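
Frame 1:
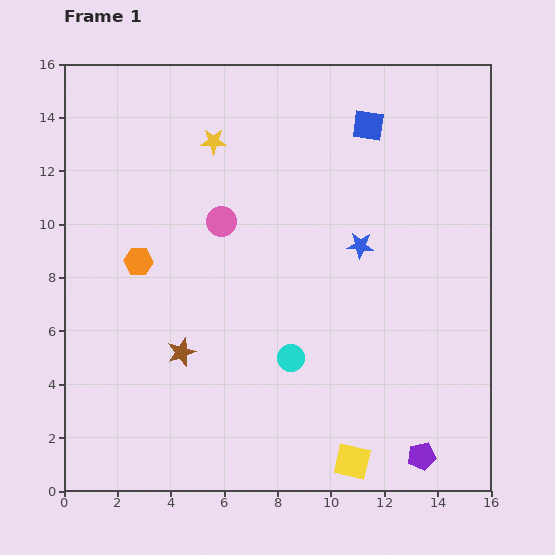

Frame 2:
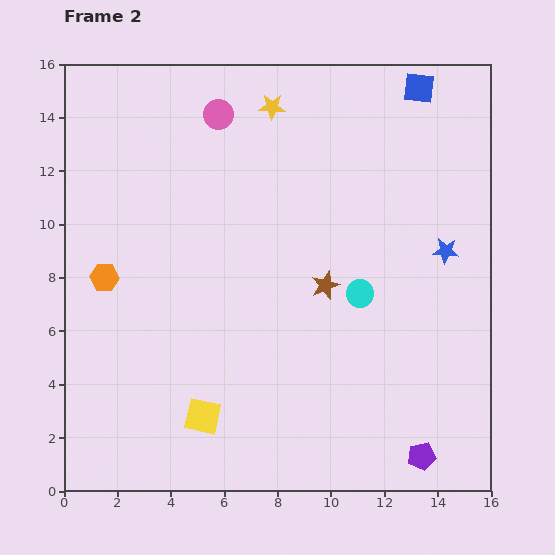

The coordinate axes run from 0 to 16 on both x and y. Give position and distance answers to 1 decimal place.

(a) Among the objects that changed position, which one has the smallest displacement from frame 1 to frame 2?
the orange hexagon

(moved 1.4)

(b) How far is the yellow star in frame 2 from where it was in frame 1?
2.6

The yellow star moved from (5.6, 13.1) to (7.8, 14.4), a distance of √(2.2² + 1.3²) ≈ 2.6.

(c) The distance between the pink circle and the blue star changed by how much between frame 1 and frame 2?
+4.6

Distance in frame 1: 5.3. Distance in frame 2: 9.9.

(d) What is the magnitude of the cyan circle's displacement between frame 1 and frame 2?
3.5

The cyan circle moved from (8.5, 5.0) to (11.1, 7.4), a distance of √(2.6² + 2.4²) ≈ 3.5.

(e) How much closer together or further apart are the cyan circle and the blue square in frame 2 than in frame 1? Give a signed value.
-1.2

Distance in frame 1: 9.2. Distance in frame 2: 8.0.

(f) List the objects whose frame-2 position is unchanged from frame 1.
the purple pentagon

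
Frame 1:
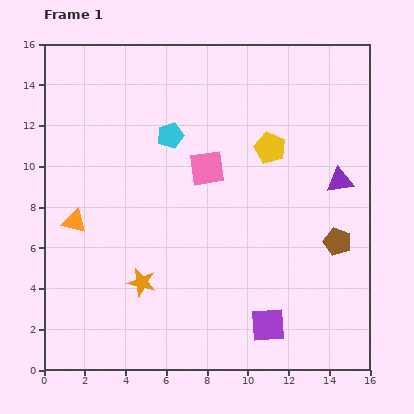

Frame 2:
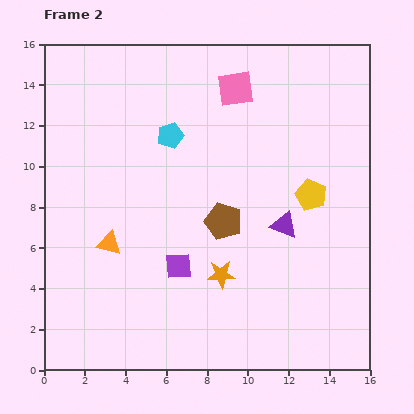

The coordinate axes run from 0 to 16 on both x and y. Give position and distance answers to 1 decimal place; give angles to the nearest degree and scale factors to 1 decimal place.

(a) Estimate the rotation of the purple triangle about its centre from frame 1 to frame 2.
29° clockwise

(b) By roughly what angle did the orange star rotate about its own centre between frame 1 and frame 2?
16° counter-clockwise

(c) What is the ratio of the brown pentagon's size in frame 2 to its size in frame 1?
1.3×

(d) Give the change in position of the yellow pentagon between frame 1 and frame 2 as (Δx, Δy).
(2.0, -2.3)

The yellow pentagon was at (11.1, 10.9) in frame 1 and (13.1, 8.6) in frame 2.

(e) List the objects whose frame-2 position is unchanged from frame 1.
the cyan pentagon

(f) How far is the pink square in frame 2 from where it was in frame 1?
4.1

The pink square moved from (8.0, 9.9) to (9.4, 13.8), a distance of √(1.4² + 3.9²) ≈ 4.1.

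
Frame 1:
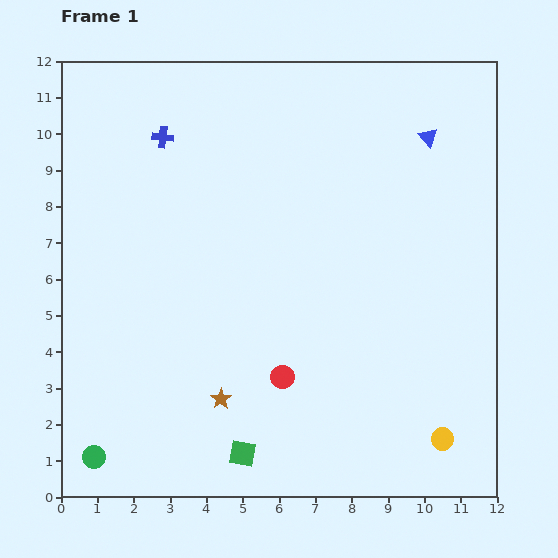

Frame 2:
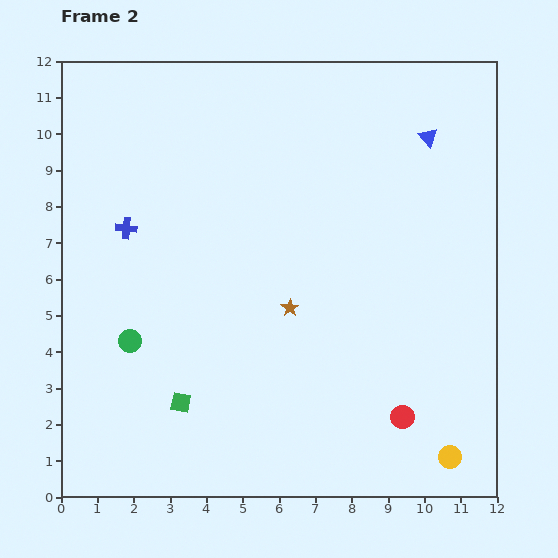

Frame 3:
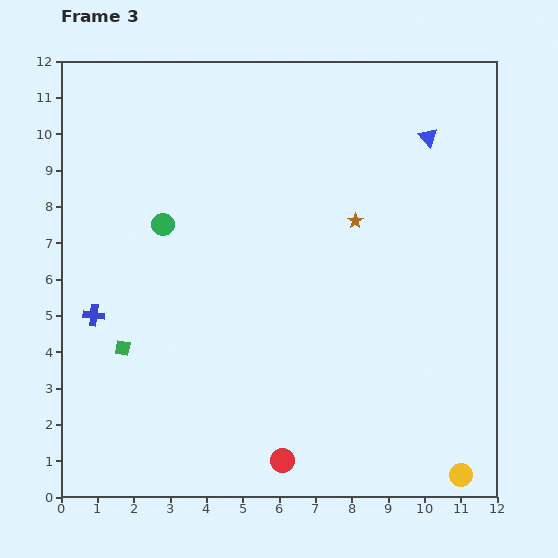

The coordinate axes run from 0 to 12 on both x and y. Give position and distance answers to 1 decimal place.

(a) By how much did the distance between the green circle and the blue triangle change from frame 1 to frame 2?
-2.8

Distance in frame 1: 12.7. Distance in frame 2: 9.9.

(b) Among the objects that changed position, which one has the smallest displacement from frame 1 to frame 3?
the yellow circle

(moved 1.1)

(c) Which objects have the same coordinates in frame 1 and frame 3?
the blue triangle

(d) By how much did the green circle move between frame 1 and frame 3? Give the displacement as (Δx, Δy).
(1.9, 6.4)

The green circle was at (0.9, 1.1) in frame 1 and (2.8, 7.5) in frame 3.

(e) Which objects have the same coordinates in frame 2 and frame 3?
the blue triangle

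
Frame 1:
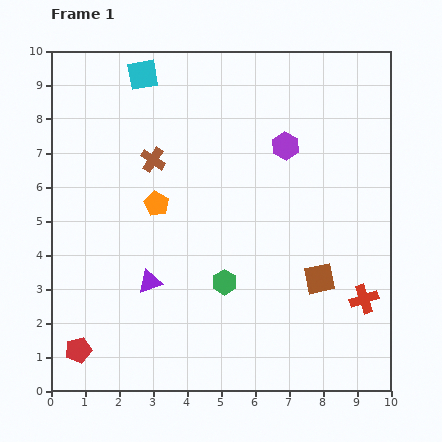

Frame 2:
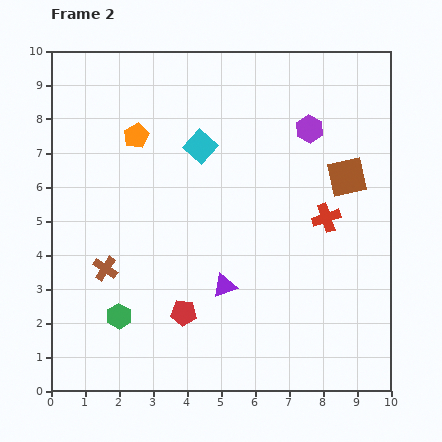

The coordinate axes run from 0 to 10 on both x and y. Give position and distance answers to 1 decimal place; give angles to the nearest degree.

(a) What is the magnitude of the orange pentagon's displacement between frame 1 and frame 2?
2.1

The orange pentagon moved from (3.1, 5.5) to (2.5, 7.5), a distance of √(0.6² + 2.0²) ≈ 2.1.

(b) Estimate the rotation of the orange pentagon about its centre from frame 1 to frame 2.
16° clockwise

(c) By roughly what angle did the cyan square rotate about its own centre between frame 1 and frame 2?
38° counter-clockwise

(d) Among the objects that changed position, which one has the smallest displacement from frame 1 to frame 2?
the purple hexagon

(moved 0.9)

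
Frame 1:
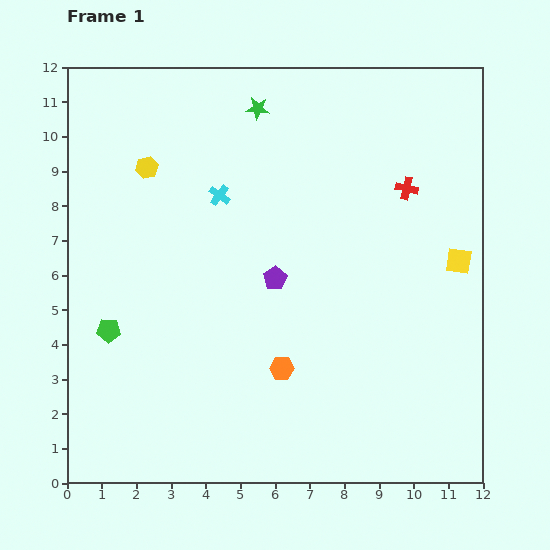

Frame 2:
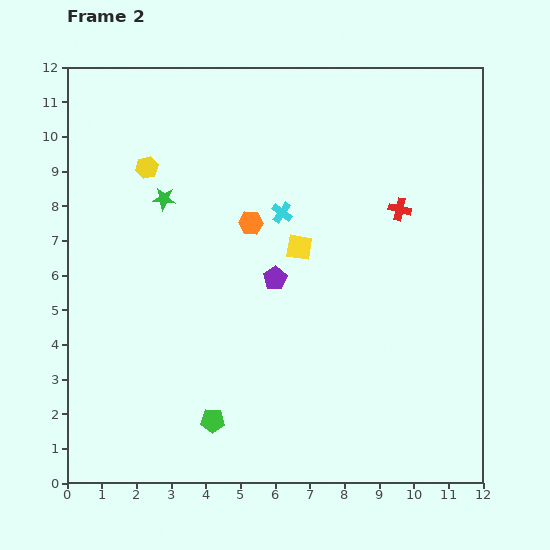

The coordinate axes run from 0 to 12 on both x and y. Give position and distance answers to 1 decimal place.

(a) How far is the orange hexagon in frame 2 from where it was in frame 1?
4.3

The orange hexagon moved from (6.2, 3.3) to (5.3, 7.5), a distance of √(0.9² + 4.2²) ≈ 4.3.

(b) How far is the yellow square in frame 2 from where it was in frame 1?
4.6

The yellow square moved from (11.3, 6.4) to (6.7, 6.8), a distance of √(4.6² + 0.4²) ≈ 4.6.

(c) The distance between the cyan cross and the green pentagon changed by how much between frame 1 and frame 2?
+1.3

Distance in frame 1: 5.0. Distance in frame 2: 6.3.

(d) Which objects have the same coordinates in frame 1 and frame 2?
the purple pentagon, the yellow hexagon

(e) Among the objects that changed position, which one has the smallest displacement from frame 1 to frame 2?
the red cross

(moved 0.6)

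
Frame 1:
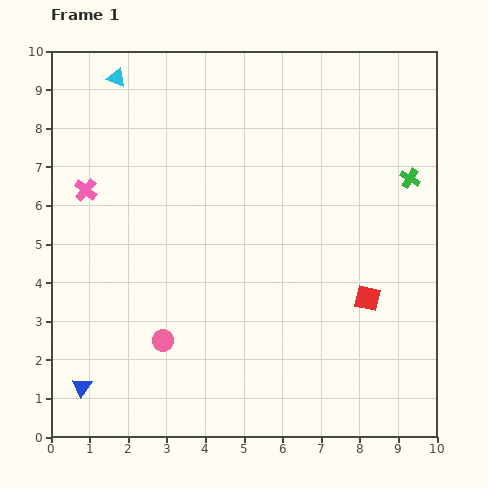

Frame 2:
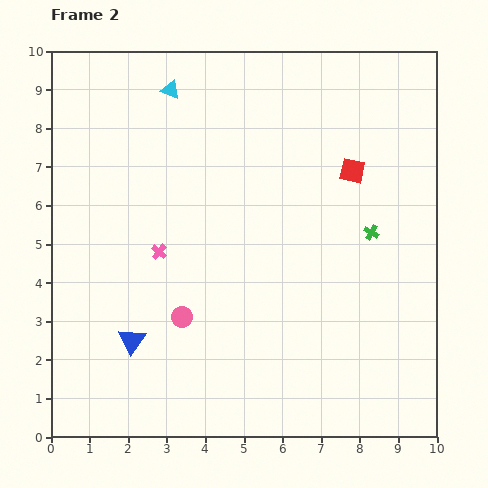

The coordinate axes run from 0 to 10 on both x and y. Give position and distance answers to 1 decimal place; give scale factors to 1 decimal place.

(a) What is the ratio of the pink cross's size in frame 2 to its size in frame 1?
0.7×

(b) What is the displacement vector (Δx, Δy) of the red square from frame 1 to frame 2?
(-0.4, 3.3)

The red square was at (8.2, 3.6) in frame 1 and (7.8, 6.9) in frame 2.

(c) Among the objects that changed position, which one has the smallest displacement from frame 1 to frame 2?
the pink circle

(moved 0.8)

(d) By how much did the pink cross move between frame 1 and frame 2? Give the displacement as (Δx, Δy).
(1.9, -1.6)

The pink cross was at (0.9, 6.4) in frame 1 and (2.8, 4.8) in frame 2.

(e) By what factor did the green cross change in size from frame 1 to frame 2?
0.7×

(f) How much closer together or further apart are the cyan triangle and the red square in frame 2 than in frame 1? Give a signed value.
-3.5

Distance in frame 1: 8.6. Distance in frame 2: 5.1.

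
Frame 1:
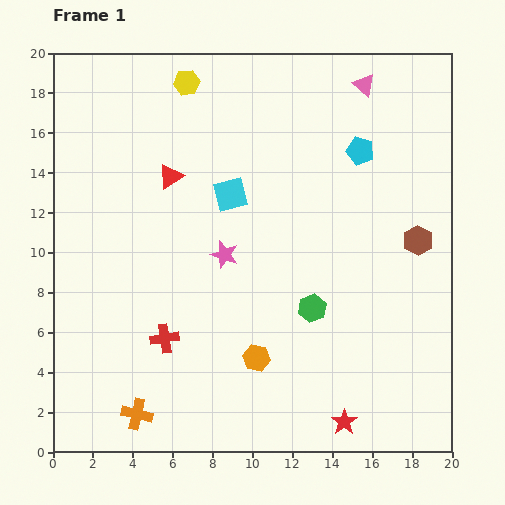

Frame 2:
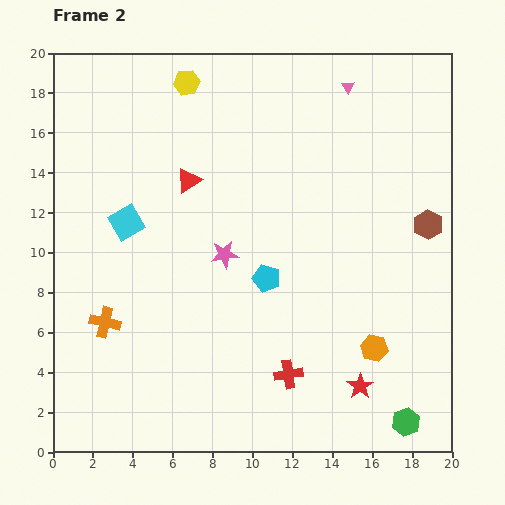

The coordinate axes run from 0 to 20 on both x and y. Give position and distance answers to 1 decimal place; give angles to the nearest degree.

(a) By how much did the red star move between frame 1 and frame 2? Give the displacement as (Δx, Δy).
(0.8, 1.8)

The red star was at (14.6, 1.5) in frame 1 and (15.4, 3.3) in frame 2.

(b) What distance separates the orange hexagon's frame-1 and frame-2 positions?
5.9

The orange hexagon moved from (10.2, 4.7) to (16.1, 5.2), a distance of √(5.9² + 0.5²) ≈ 5.9.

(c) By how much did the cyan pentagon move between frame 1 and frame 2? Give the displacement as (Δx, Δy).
(-4.7, -6.4)

The cyan pentagon was at (15.4, 15.1) in frame 1 and (10.7, 8.7) in frame 2.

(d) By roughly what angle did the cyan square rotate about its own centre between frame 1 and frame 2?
16° counter-clockwise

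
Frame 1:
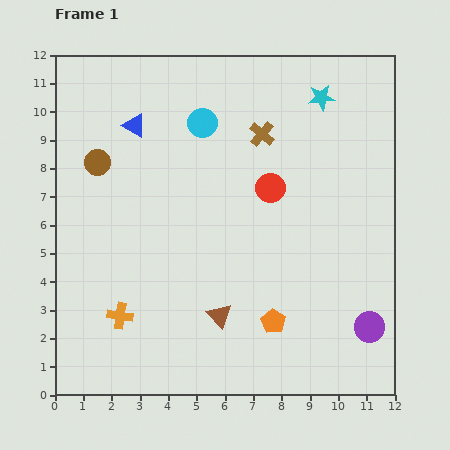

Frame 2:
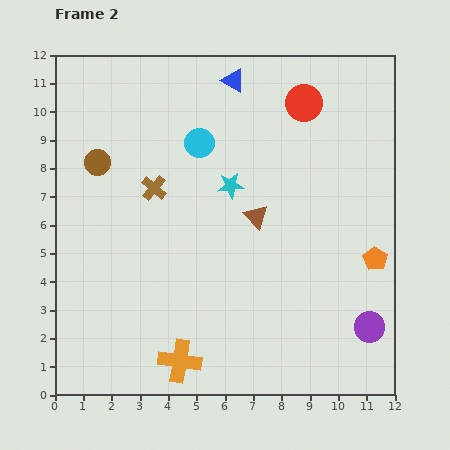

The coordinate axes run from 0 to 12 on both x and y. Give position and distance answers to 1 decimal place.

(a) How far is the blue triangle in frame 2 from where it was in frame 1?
3.8

The blue triangle moved from (2.8, 9.5) to (6.3, 11.1), a distance of √(3.5² + 1.6²) ≈ 3.8.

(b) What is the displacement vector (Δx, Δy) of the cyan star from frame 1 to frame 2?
(-3.2, -3.1)

The cyan star was at (9.4, 10.5) in frame 1 and (6.2, 7.4) in frame 2.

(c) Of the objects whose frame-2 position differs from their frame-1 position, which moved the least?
the cyan circle

(moved 0.7)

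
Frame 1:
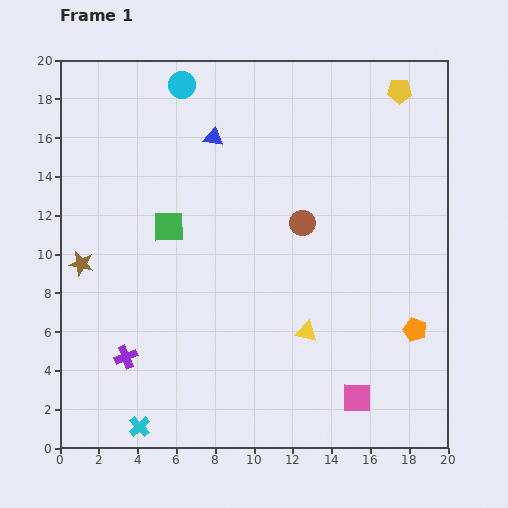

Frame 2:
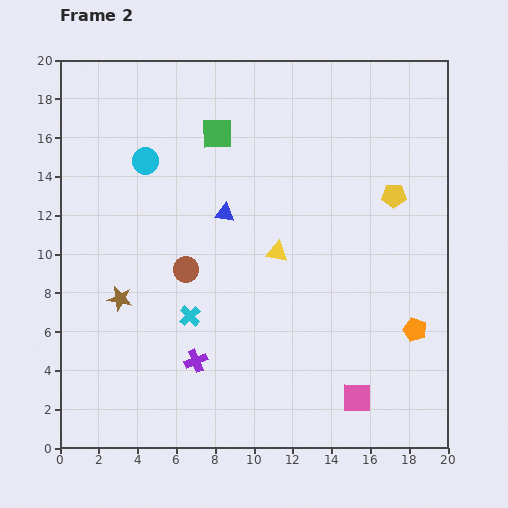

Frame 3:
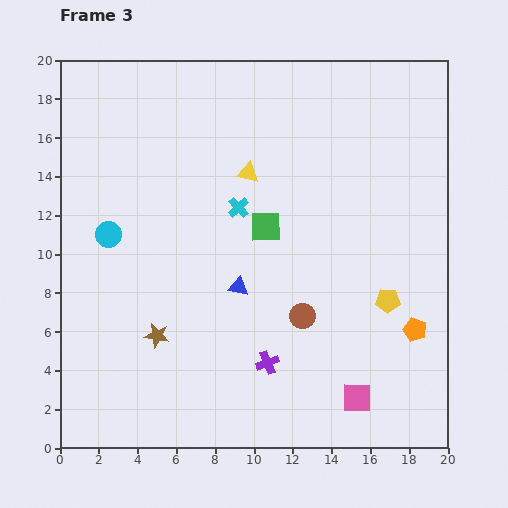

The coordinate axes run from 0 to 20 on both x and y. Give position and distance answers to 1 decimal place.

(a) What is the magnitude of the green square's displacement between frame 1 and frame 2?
5.4

The green square moved from (5.6, 11.4) to (8.1, 16.2), a distance of √(2.5² + 4.8²) ≈ 5.4.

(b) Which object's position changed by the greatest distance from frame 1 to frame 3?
the cyan cross

(moved 12.4; next 10.8)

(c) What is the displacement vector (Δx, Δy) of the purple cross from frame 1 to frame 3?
(7.3, -0.3)

The purple cross was at (3.4, 4.7) in frame 1 and (10.7, 4.4) in frame 3.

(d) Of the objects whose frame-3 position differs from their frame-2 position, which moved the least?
the brown star

(moved 2.7)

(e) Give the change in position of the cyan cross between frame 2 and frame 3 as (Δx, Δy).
(2.5, 5.6)

The cyan cross was at (6.7, 6.8) in frame 2 and (9.2, 12.4) in frame 3.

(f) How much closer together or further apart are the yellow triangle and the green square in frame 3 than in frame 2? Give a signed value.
-3.9

Distance in frame 2: 6.8. Distance in frame 3: 2.9.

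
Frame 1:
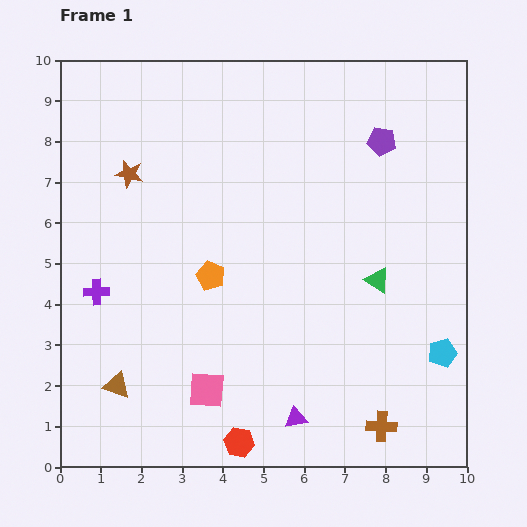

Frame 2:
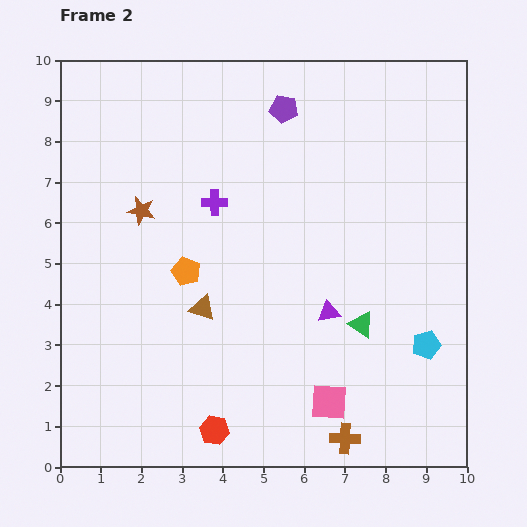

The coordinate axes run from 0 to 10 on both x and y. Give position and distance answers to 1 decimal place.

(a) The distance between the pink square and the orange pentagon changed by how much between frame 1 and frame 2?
+1.9

Distance in frame 1: 2.8. Distance in frame 2: 4.7.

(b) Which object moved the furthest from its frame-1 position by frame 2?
the purple cross

(moved 3.6; next 3.0)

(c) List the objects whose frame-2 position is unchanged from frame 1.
none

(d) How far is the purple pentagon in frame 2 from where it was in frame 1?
2.5

The purple pentagon moved from (7.9, 8.0) to (5.5, 8.8), a distance of √(2.4² + 0.8²) ≈ 2.5.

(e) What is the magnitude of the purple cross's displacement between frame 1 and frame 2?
3.6

The purple cross moved from (0.9, 4.3) to (3.8, 6.5), a distance of √(2.9² + 2.2²) ≈ 3.6.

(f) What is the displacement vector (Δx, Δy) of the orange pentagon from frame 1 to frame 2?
(-0.6, 0.1)

The orange pentagon was at (3.7, 4.7) in frame 1 and (3.1, 4.8) in frame 2.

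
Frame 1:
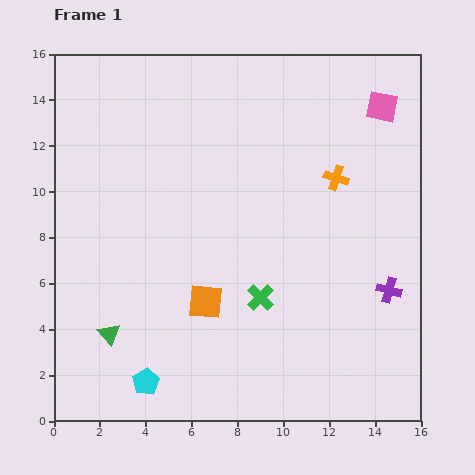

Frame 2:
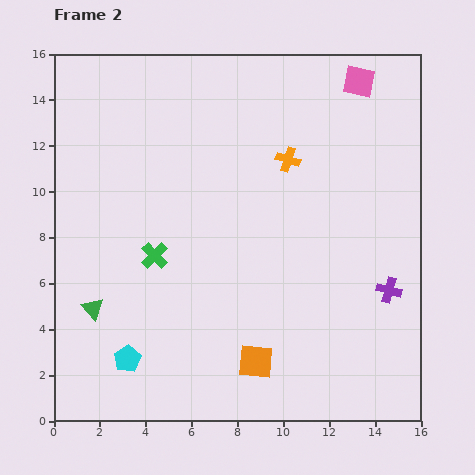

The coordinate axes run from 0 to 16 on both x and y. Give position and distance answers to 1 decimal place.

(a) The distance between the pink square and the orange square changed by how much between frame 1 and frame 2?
+1.5

Distance in frame 1: 11.5. Distance in frame 2: 13.0.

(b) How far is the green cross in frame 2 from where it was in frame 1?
4.9

The green cross moved from (9.0, 5.4) to (4.4, 7.2), a distance of √(4.6² + 1.8²) ≈ 4.9.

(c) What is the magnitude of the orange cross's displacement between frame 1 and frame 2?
2.2

The orange cross moved from (12.3, 10.6) to (10.2, 11.4), a distance of √(2.1² + 0.8²) ≈ 2.2.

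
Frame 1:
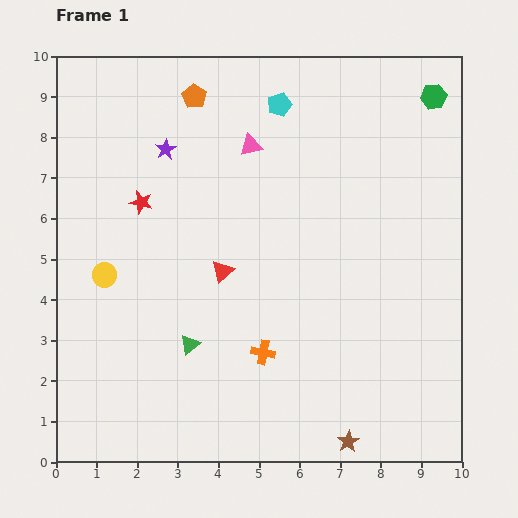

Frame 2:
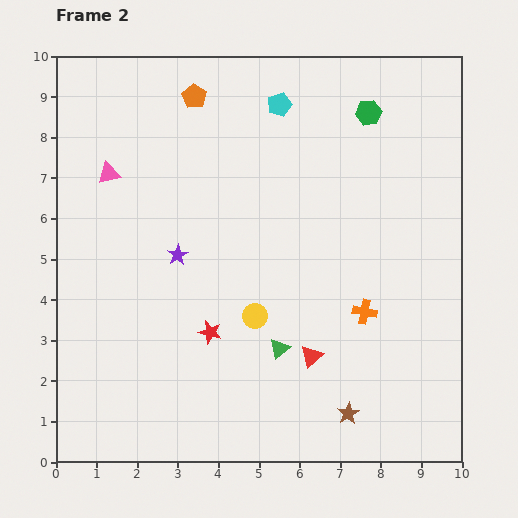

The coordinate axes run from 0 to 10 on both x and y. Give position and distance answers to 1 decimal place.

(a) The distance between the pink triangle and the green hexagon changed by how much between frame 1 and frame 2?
+1.9

Distance in frame 1: 4.7. Distance in frame 2: 6.6.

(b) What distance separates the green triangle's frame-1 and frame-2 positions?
2.2

The green triangle moved from (3.3, 2.9) to (5.5, 2.8), a distance of √(2.2² + 0.1²) ≈ 2.2.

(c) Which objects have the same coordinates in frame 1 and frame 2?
the cyan pentagon, the orange pentagon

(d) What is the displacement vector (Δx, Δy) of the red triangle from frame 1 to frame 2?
(2.2, -2.1)

The red triangle was at (4.1, 4.7) in frame 1 and (6.3, 2.6) in frame 2.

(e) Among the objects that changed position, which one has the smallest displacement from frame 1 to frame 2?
the brown star

(moved 0.7)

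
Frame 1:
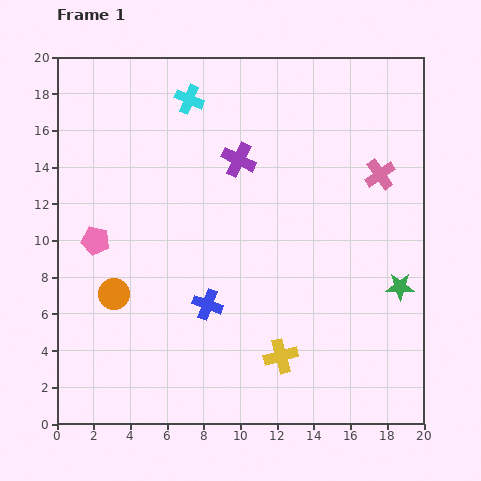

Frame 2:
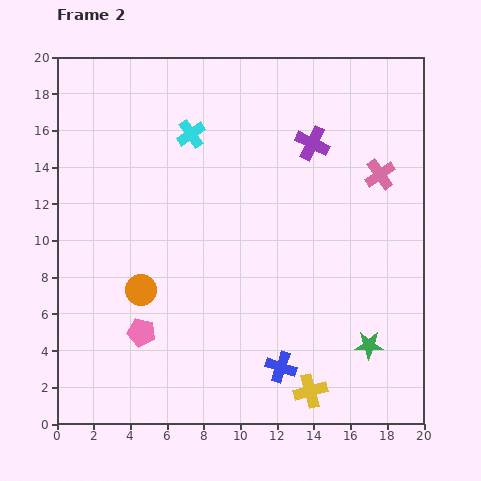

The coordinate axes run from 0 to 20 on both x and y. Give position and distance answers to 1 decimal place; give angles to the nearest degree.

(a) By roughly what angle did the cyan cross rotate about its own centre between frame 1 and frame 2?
33° clockwise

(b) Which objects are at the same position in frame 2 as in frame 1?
the pink cross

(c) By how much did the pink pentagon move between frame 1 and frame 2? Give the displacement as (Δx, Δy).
(2.5, -5.0)

The pink pentagon was at (2.1, 10.0) in frame 1 and (4.6, 5.0) in frame 2.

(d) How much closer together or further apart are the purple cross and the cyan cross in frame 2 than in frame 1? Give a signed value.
+2.3

Distance in frame 1: 4.3. Distance in frame 2: 6.6.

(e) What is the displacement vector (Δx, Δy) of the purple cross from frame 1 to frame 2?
(4.0, 0.9)

The purple cross was at (9.9, 14.4) in frame 1 and (13.9, 15.3) in frame 2.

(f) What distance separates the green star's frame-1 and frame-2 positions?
3.6

The green star moved from (18.7, 7.5) to (17.0, 4.3), a distance of √(1.7² + 3.2²) ≈ 3.6.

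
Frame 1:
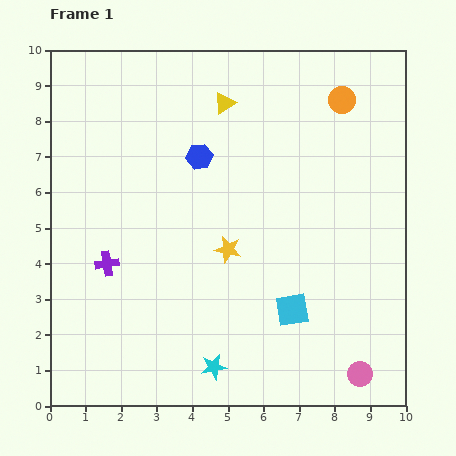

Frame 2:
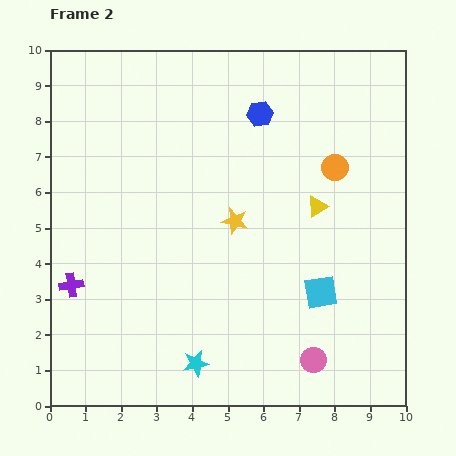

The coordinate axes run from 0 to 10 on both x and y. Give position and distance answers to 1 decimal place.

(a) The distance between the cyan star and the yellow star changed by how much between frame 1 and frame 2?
+0.8

Distance in frame 1: 3.3. Distance in frame 2: 4.1.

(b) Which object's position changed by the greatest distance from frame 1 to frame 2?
the yellow triangle

(moved 3.9; next 2.1)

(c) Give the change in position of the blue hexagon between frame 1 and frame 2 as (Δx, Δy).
(1.7, 1.2)

The blue hexagon was at (4.2, 7.0) in frame 1 and (5.9, 8.2) in frame 2.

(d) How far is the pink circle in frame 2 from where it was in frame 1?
1.4

The pink circle moved from (8.7, 0.9) to (7.4, 1.3), a distance of √(1.3² + 0.4²) ≈ 1.4.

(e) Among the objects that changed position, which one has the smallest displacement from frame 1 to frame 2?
the cyan star

(moved 0.5)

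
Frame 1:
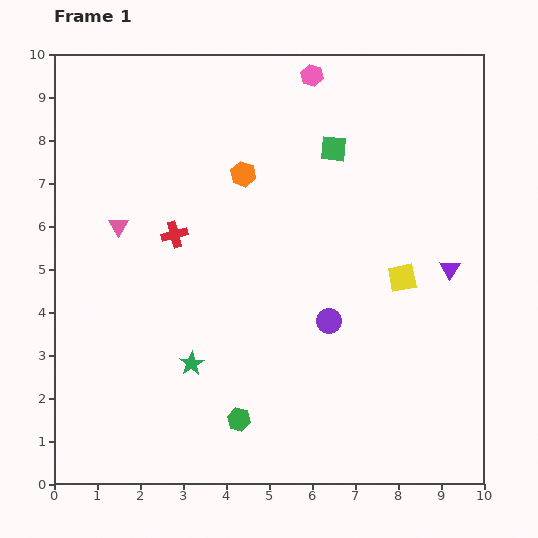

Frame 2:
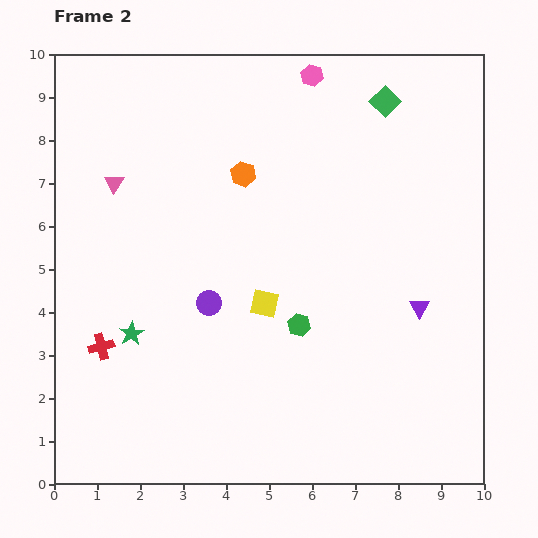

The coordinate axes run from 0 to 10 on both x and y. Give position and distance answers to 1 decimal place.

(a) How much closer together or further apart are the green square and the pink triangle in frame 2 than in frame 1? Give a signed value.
+1.3

Distance in frame 1: 5.3. Distance in frame 2: 6.6.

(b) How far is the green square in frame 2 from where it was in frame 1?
1.6

The green square moved from (6.5, 7.8) to (7.7, 8.9), a distance of √(1.2² + 1.1²) ≈ 1.6.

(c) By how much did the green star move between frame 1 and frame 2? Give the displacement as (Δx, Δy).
(-1.4, 0.7)

The green star was at (3.2, 2.8) in frame 1 and (1.8, 3.5) in frame 2.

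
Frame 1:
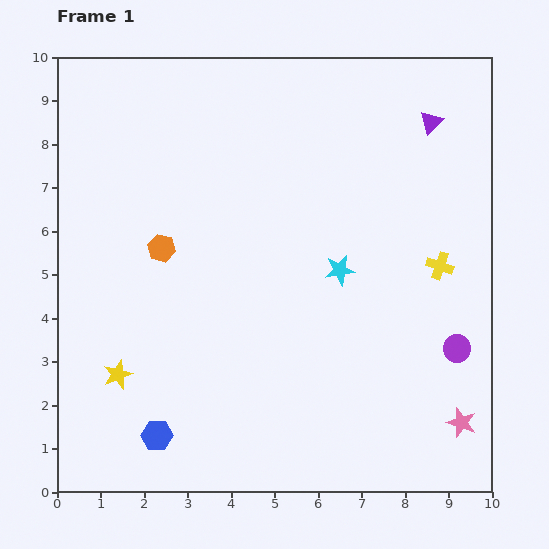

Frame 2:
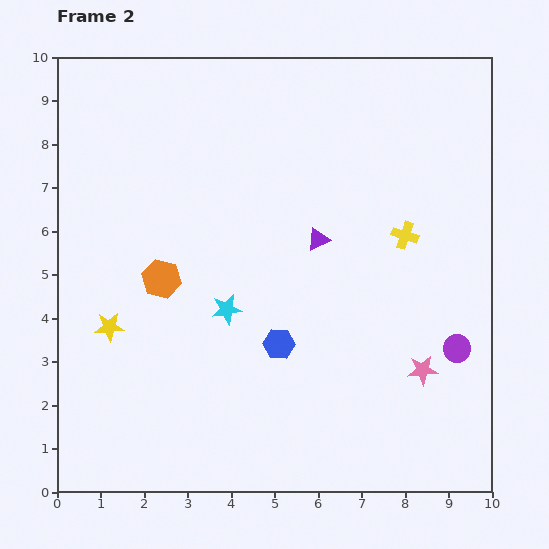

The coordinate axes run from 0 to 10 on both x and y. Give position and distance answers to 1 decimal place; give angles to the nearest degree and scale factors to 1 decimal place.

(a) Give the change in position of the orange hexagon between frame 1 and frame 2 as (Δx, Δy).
(0.0, -0.7)

The orange hexagon was at (2.4, 5.6) in frame 1 and (2.4, 4.9) in frame 2.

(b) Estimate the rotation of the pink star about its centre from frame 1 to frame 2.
25° counter-clockwise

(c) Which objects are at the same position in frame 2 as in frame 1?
the purple circle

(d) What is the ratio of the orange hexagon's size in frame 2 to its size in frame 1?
1.4×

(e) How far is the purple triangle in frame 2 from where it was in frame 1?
3.7

The purple triangle moved from (8.6, 8.5) to (6.0, 5.8), a distance of √(2.6² + 2.7²) ≈ 3.7.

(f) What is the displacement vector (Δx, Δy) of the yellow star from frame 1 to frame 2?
(-0.2, 1.1)

The yellow star was at (1.4, 2.7) in frame 1 and (1.2, 3.8) in frame 2.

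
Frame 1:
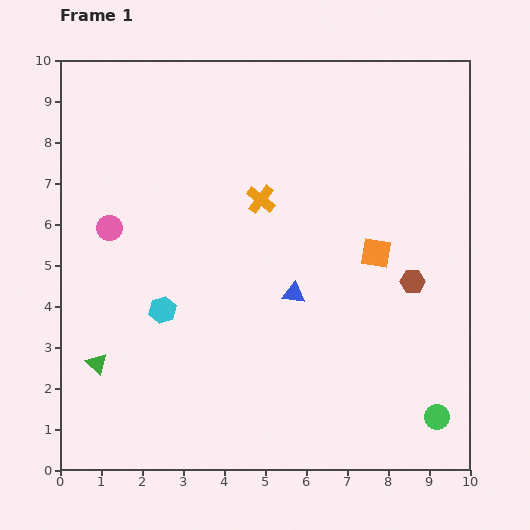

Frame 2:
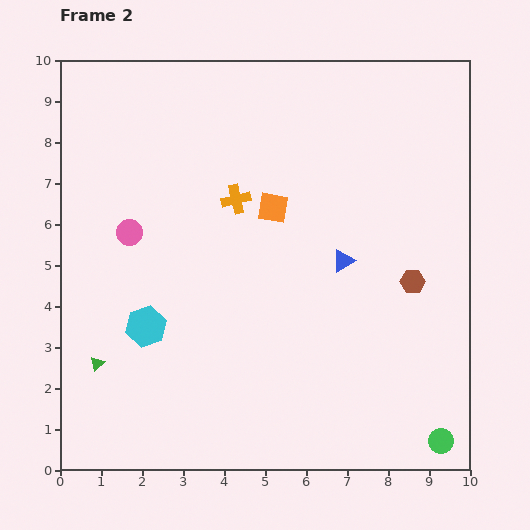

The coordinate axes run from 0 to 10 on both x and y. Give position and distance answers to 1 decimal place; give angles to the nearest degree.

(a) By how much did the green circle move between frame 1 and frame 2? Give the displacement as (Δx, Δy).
(0.1, -0.6)

The green circle was at (9.2, 1.3) in frame 1 and (9.3, 0.7) in frame 2.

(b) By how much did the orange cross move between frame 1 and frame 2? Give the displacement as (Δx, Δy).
(-0.6, 0.0)

The orange cross was at (4.9, 6.6) in frame 1 and (4.3, 6.6) in frame 2.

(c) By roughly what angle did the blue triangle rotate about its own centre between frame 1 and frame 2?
37° counter-clockwise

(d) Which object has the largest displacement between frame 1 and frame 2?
the orange square

(moved 2.7; next 1.4)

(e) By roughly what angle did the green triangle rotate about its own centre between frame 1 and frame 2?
36° clockwise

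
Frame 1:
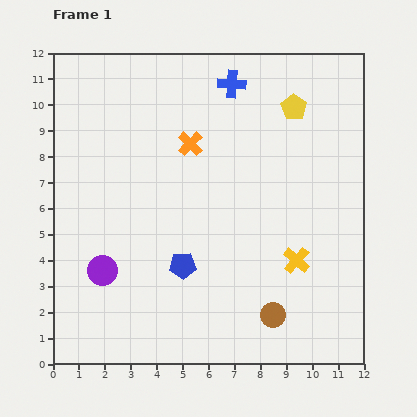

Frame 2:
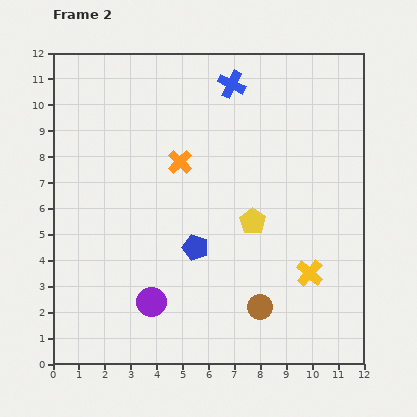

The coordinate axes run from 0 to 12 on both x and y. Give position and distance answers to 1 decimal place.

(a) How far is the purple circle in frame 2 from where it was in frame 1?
2.2

The purple circle moved from (1.9, 3.6) to (3.8, 2.4), a distance of √(1.9² + 1.2²) ≈ 2.2.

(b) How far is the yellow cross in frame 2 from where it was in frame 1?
0.7

The yellow cross moved from (9.4, 4.0) to (9.9, 3.5), a distance of √(0.5² + 0.5²) ≈ 0.7.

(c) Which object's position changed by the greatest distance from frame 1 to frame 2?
the yellow pentagon

(moved 4.7; next 2.2)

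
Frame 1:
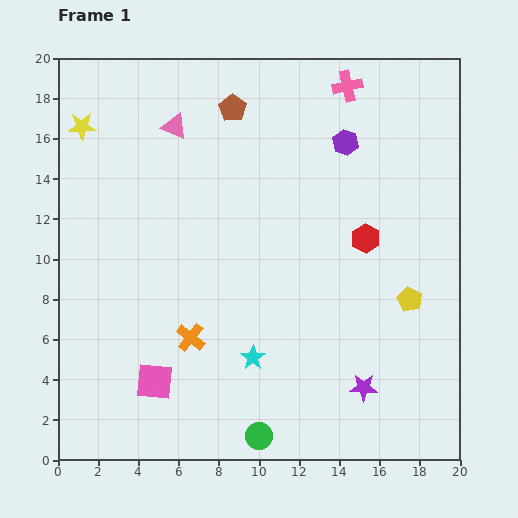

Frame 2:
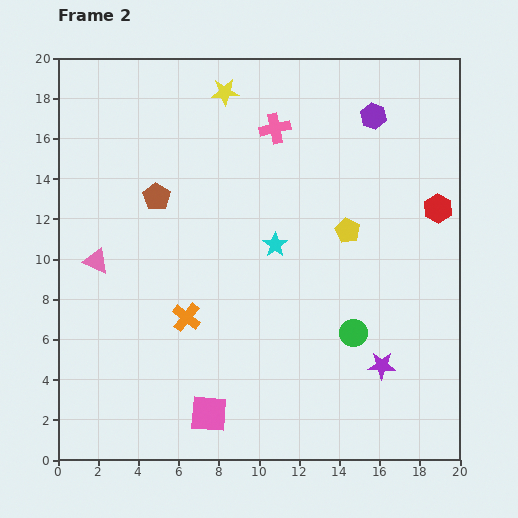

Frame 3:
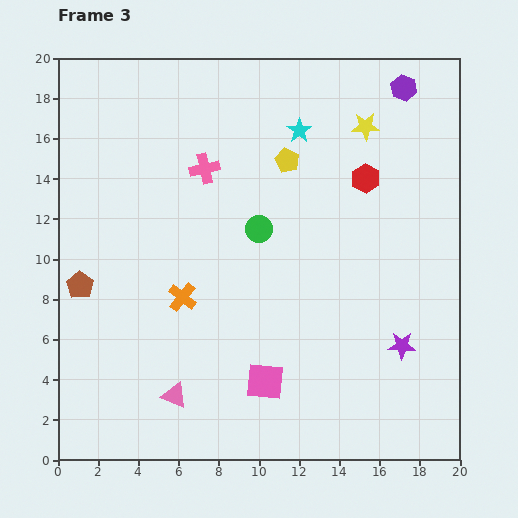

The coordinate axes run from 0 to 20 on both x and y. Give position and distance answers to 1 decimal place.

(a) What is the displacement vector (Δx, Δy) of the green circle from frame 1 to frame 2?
(4.7, 5.1)

The green circle was at (10.0, 1.2) in frame 1 and (14.7, 6.3) in frame 2.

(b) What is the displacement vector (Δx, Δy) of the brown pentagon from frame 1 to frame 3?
(-7.6, -8.8)

The brown pentagon was at (8.7, 17.5) in frame 1 and (1.1, 8.7) in frame 3.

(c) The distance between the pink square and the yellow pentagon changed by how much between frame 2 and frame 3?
-0.3

Distance in frame 2: 11.4. Distance in frame 3: 11.1.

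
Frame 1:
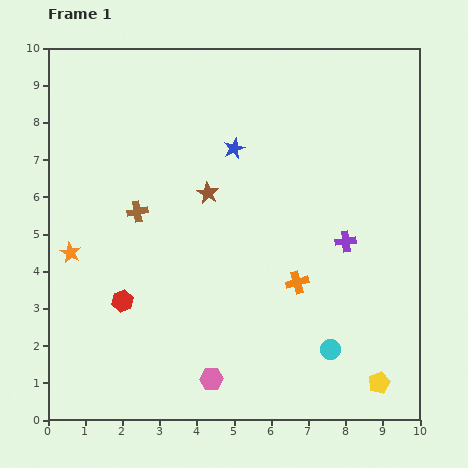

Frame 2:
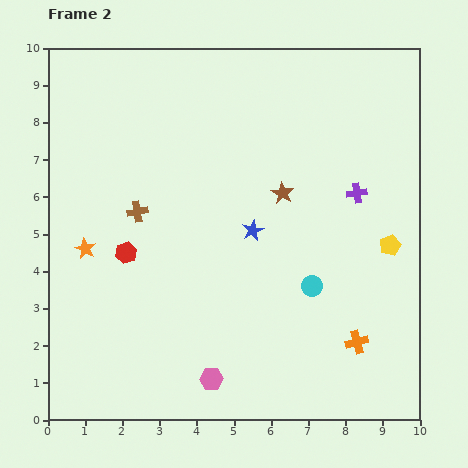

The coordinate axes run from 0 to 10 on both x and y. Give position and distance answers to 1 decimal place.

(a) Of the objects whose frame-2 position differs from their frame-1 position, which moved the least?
the orange star

(moved 0.4)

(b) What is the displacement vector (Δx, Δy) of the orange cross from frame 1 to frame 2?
(1.6, -1.6)

The orange cross was at (6.7, 3.7) in frame 1 and (8.3, 2.1) in frame 2.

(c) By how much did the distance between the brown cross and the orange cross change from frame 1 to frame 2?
+2.2

Distance in frame 1: 4.7. Distance in frame 2: 6.9.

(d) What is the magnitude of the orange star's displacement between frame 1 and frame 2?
0.4

The orange star moved from (0.6, 4.5) to (1.0, 4.6), a distance of √(0.4² + 0.1²) ≈ 0.4.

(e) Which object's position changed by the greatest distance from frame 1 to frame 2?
the yellow pentagon

(moved 3.7; next 2.3)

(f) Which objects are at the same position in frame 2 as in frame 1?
the brown cross, the pink hexagon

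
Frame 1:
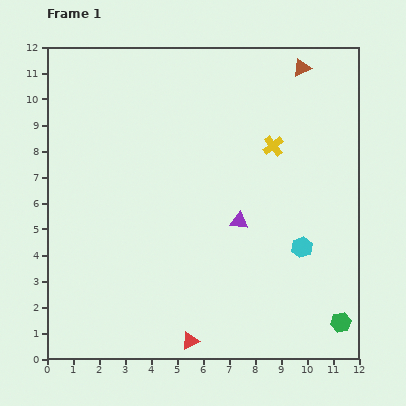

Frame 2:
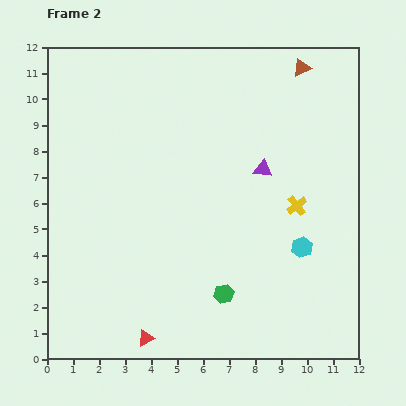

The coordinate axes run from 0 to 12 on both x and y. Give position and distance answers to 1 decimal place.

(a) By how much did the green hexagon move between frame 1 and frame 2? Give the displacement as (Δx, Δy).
(-4.5, 1.1)

The green hexagon was at (11.3, 1.4) in frame 1 and (6.8, 2.5) in frame 2.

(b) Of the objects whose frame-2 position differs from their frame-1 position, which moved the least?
the red triangle

(moved 1.7)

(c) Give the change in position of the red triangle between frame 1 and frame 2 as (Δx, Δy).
(-1.7, 0.1)

The red triangle was at (5.5, 0.7) in frame 1 and (3.8, 0.8) in frame 2.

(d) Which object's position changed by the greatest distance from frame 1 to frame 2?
the green hexagon

(moved 4.6; next 2.5)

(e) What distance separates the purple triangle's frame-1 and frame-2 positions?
2.2

The purple triangle moved from (7.4, 5.3) to (8.3, 7.3), a distance of √(0.9² + 2.0²) ≈ 2.2.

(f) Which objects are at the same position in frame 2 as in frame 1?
the cyan hexagon, the brown triangle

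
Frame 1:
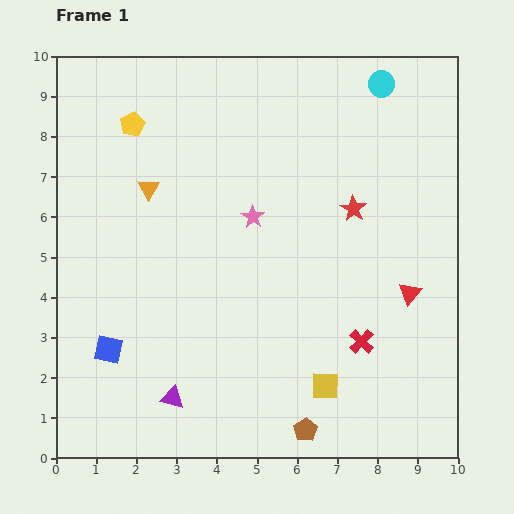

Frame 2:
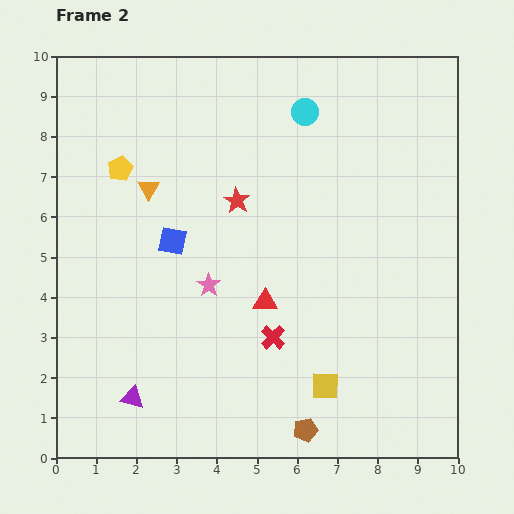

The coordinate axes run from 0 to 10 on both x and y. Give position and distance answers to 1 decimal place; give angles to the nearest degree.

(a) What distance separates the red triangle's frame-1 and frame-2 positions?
3.6

The red triangle moved from (8.8, 4.1) to (5.2, 3.9), a distance of √(3.6² + 0.2²) ≈ 3.6.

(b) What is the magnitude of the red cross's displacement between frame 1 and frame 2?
2.2

The red cross moved from (7.6, 2.9) to (5.4, 3.0), a distance of √(2.2² + 0.1²) ≈ 2.2.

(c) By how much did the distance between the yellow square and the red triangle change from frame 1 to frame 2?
-0.5

Distance in frame 1: 3.1. Distance in frame 2: 2.6.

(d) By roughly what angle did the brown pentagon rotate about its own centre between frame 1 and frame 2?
19° clockwise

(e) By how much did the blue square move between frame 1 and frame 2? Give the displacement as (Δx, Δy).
(1.6, 2.7)

The blue square was at (1.3, 2.7) in frame 1 and (2.9, 5.4) in frame 2.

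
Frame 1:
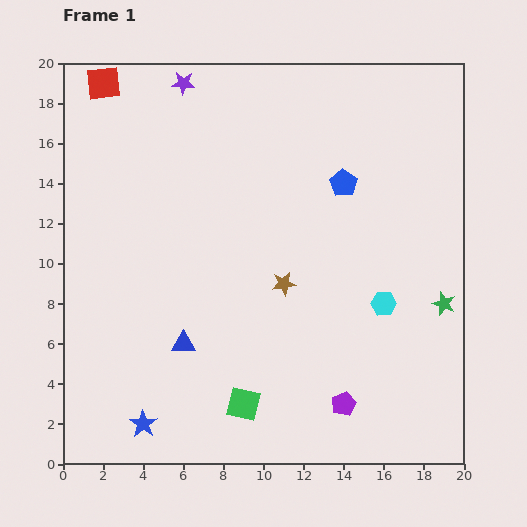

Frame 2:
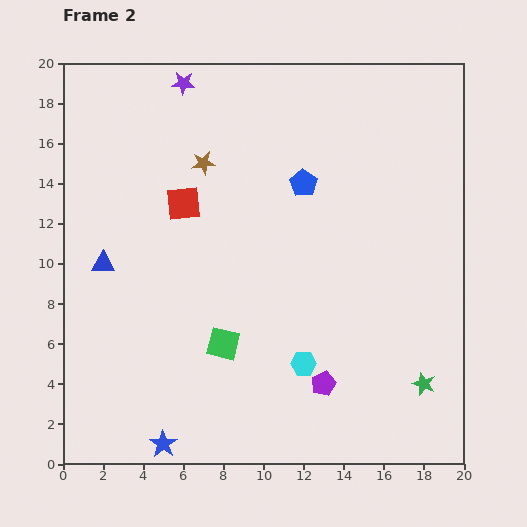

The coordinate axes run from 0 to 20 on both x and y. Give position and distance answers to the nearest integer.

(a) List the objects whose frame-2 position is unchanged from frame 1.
the purple star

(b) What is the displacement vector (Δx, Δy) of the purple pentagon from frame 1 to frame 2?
(-1, 1)

The purple pentagon was at (14, 3) in frame 1 and (13, 4) in frame 2.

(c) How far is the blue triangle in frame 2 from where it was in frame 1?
6

The blue triangle moved from (6, 6) to (2, 10), a distance of √(4² + 4²) ≈ 6.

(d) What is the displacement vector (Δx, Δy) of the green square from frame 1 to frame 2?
(-1, 3)

The green square was at (9, 3) in frame 1 and (8, 6) in frame 2.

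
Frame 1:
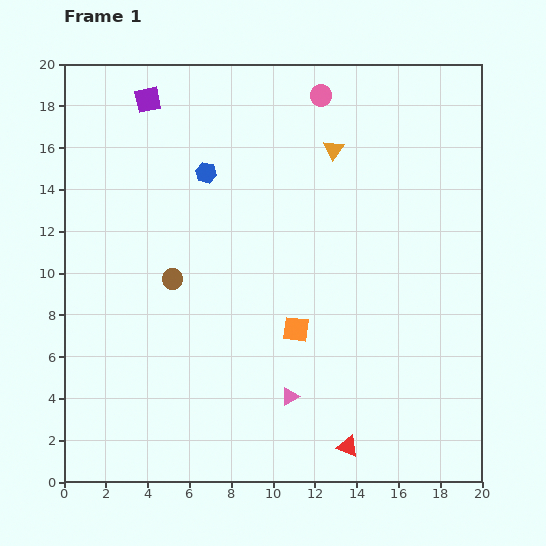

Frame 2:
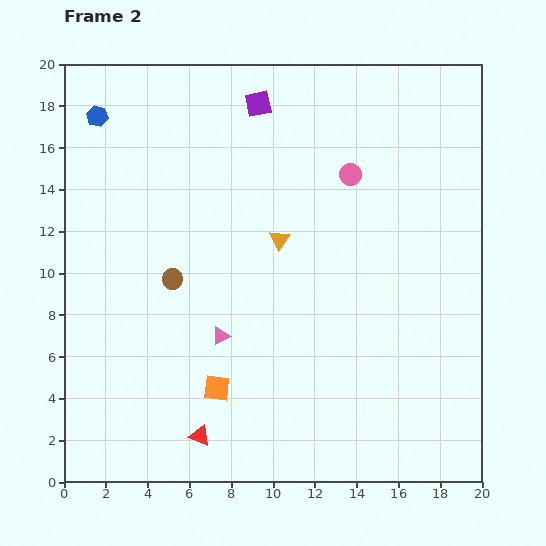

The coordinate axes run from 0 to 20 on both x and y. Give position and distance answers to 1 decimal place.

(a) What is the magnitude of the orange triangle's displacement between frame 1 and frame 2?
5.0

The orange triangle moved from (12.9, 15.9) to (10.3, 11.6), a distance of √(2.6² + 4.3²) ≈ 5.0.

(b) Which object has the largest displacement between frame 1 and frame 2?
the red triangle

(moved 7.1; next 5.9)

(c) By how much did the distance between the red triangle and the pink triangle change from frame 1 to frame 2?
+1.2

Distance in frame 1: 3.7. Distance in frame 2: 4.9.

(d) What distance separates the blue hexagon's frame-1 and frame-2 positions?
5.9

The blue hexagon moved from (6.8, 14.8) to (1.6, 17.5), a distance of √(5.2² + 2.7²) ≈ 5.9.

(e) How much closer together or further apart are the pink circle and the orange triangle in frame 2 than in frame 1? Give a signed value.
+1.9

Distance in frame 1: 2.7. Distance in frame 2: 4.6.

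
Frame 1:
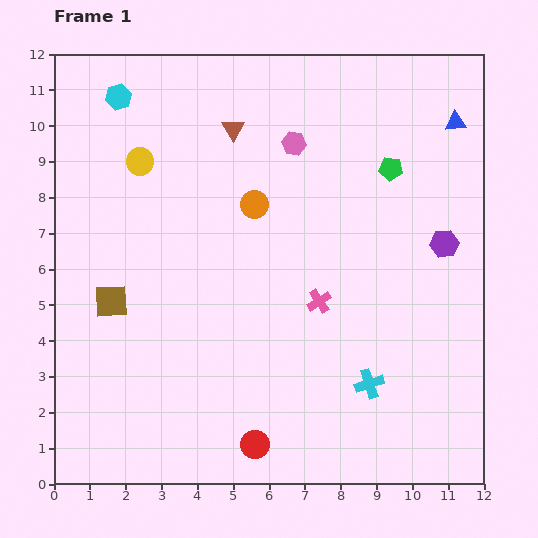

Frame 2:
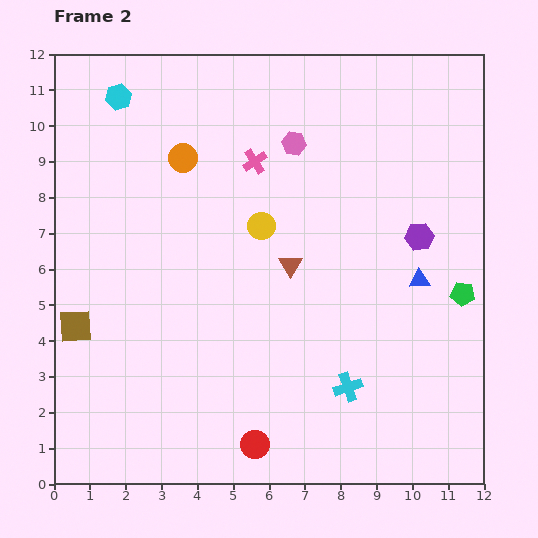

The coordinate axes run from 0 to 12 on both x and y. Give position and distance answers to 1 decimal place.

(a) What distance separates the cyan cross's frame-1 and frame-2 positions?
0.6

The cyan cross moved from (8.8, 2.8) to (8.2, 2.7), a distance of √(0.6² + 0.1²) ≈ 0.6.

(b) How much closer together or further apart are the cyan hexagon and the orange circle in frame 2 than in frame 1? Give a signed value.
-2.3

Distance in frame 1: 4.8. Distance in frame 2: 2.5.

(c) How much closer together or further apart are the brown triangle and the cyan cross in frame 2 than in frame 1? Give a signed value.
-4.3

Distance in frame 1: 8.1. Distance in frame 2: 3.8.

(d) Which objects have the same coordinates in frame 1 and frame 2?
the cyan hexagon, the red circle, the pink hexagon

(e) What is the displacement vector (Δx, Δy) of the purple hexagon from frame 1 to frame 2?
(-0.7, 0.2)

The purple hexagon was at (10.9, 6.7) in frame 1 and (10.2, 6.9) in frame 2.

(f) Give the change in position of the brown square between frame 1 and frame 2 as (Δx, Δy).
(-1.0, -0.7)

The brown square was at (1.6, 5.1) in frame 1 and (0.6, 4.4) in frame 2.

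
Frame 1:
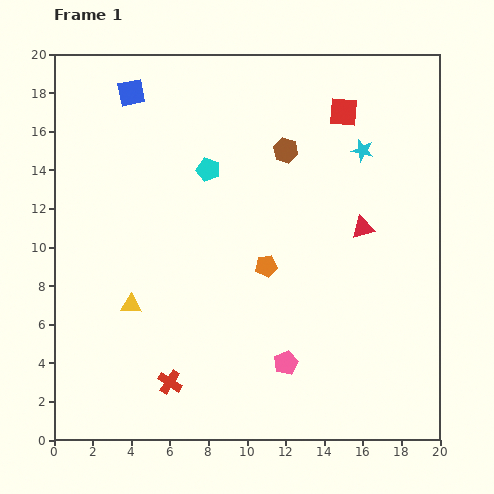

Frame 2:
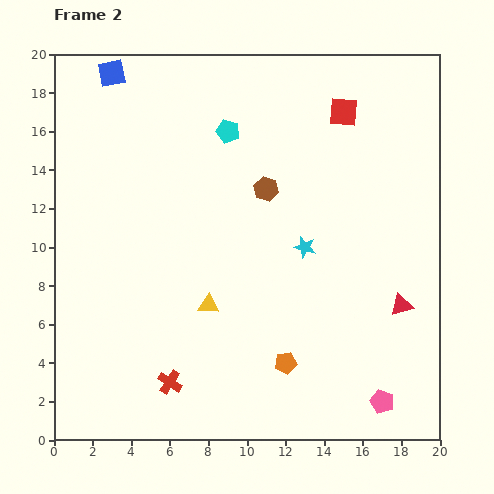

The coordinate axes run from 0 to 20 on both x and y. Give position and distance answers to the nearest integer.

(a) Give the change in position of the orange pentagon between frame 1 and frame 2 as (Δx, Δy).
(1, -5)

The orange pentagon was at (11, 9) in frame 1 and (12, 4) in frame 2.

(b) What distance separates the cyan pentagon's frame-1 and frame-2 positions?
2

The cyan pentagon moved from (8, 14) to (9, 16), a distance of √(1² + 2²) ≈ 2.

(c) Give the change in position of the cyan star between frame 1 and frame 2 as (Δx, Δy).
(-3, -5)

The cyan star was at (16, 15) in frame 1 and (13, 10) in frame 2.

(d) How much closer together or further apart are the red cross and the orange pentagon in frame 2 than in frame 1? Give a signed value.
-2

Distance in frame 1: 8. Distance in frame 2: 6.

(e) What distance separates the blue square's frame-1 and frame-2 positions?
1

The blue square moved from (4, 18) to (3, 19), a distance of √(1² + 1²) ≈ 1.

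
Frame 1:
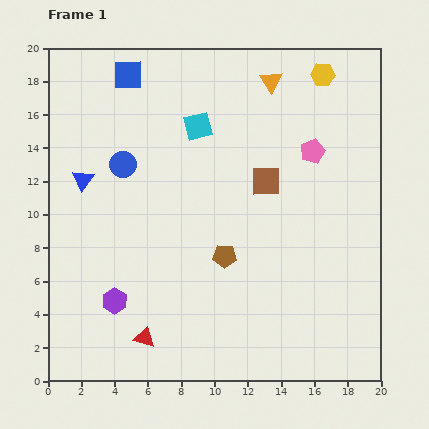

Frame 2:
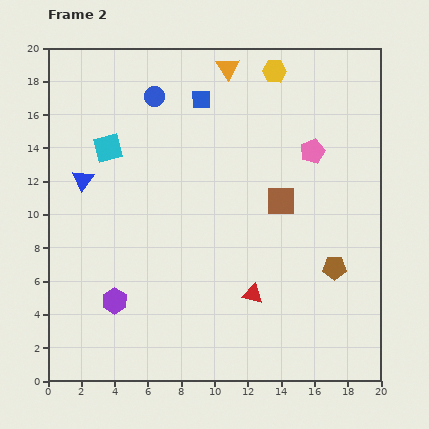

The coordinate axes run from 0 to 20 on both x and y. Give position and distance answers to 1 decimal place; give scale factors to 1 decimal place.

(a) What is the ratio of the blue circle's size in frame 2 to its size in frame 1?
0.8×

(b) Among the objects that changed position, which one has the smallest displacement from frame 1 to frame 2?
the brown square

(moved 1.5)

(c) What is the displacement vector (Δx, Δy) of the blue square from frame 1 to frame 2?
(4.4, -1.5)

The blue square was at (4.8, 18.4) in frame 1 and (9.2, 16.9) in frame 2.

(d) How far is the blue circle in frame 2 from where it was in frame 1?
4.5

The blue circle moved from (4.5, 13.0) to (6.4, 17.1), a distance of √(1.9² + 4.1²) ≈ 4.5.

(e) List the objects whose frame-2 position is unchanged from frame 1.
the pink pentagon, the purple hexagon, the blue triangle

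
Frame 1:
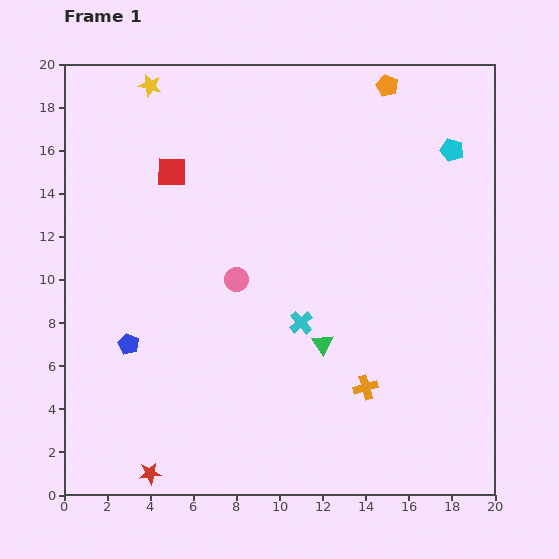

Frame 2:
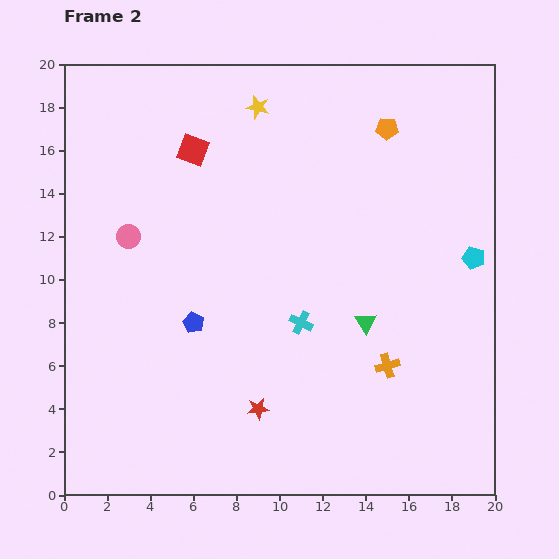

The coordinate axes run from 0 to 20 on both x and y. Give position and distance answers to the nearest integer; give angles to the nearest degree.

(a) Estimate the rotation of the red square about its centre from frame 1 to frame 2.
19° clockwise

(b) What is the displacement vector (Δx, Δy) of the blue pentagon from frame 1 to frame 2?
(3, 1)

The blue pentagon was at (3, 7) in frame 1 and (6, 8) in frame 2.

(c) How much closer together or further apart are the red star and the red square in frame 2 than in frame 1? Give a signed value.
-2

Distance in frame 1: 14. Distance in frame 2: 12.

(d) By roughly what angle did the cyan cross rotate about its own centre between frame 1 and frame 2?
22° counter-clockwise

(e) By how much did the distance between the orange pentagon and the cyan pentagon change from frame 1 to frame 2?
+3

Distance in frame 1: 4. Distance in frame 2: 7.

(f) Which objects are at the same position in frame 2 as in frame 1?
the cyan cross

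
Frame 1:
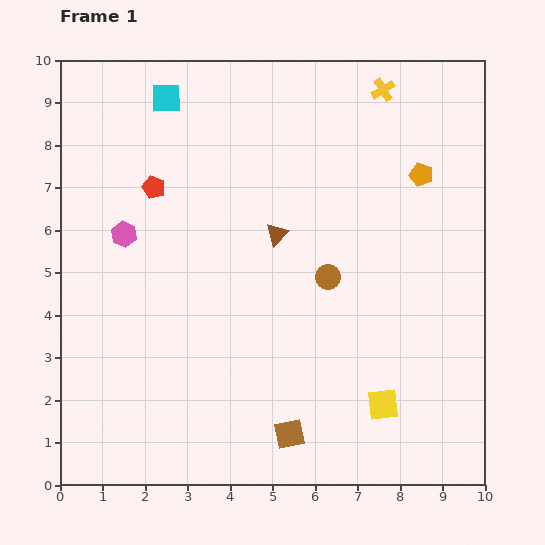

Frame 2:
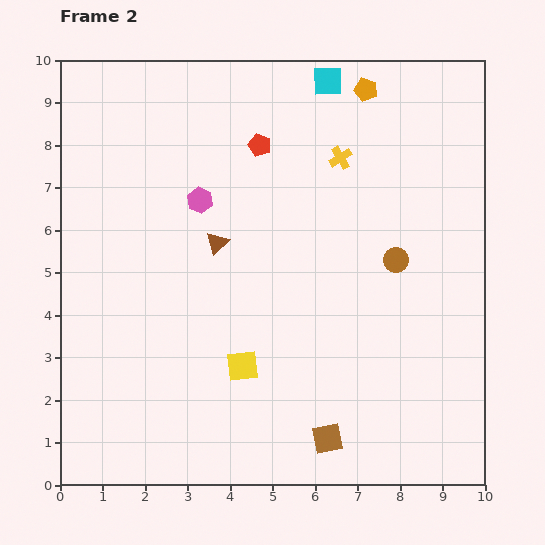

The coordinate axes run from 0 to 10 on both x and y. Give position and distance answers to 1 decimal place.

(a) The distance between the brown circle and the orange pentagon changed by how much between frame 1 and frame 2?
+0.8

Distance in frame 1: 3.3. Distance in frame 2: 4.1.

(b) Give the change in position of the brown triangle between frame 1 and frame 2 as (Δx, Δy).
(-1.4, -0.2)

The brown triangle was at (5.1, 5.9) in frame 1 and (3.7, 5.7) in frame 2.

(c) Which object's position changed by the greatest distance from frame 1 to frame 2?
the cyan square

(moved 3.8; next 3.4)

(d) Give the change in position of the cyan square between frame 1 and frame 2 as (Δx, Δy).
(3.8, 0.4)

The cyan square was at (2.5, 9.1) in frame 1 and (6.3, 9.5) in frame 2.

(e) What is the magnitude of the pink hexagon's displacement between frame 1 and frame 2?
2.0

The pink hexagon moved from (1.5, 5.9) to (3.3, 6.7), a distance of √(1.8² + 0.8²) ≈ 2.0.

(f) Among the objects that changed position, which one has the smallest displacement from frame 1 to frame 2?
the brown square

(moved 0.9)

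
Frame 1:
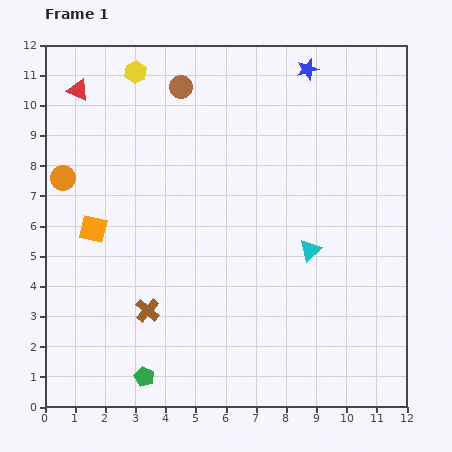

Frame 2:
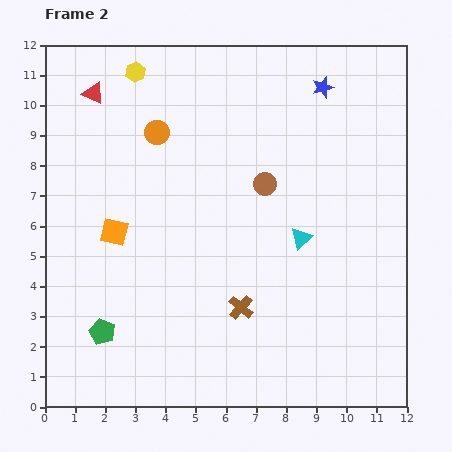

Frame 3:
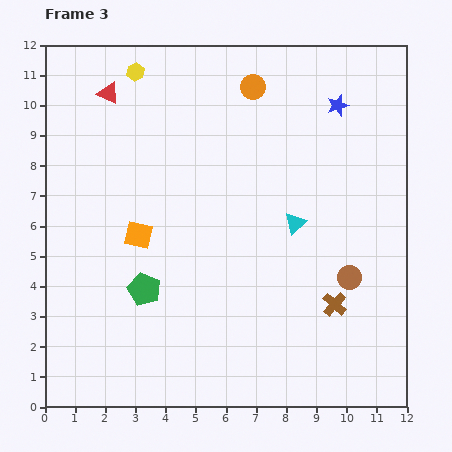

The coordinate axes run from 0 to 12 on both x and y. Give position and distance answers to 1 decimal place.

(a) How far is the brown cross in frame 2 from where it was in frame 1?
3.1

The brown cross moved from (3.4, 3.2) to (6.5, 3.3), a distance of √(3.1² + 0.1²) ≈ 3.1.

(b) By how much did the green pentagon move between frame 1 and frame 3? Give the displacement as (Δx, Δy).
(0.0, 2.9)

The green pentagon was at (3.3, 1.0) in frame 1 and (3.3, 3.9) in frame 3.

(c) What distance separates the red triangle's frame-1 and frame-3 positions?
1.0

The red triangle moved from (1.1, 10.5) to (2.1, 10.4), a distance of √(1.0² + 0.1²) ≈ 1.0.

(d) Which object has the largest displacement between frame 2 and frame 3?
the brown circle

(moved 4.2; next 3.5)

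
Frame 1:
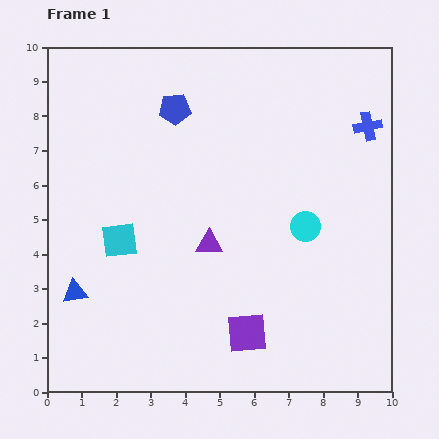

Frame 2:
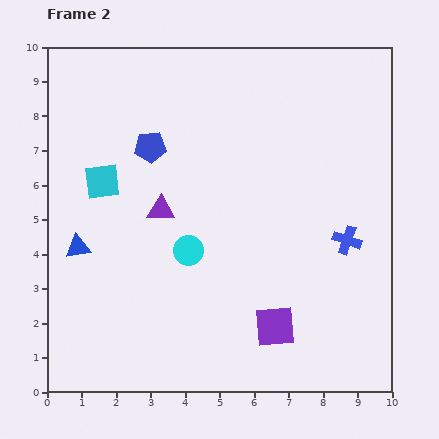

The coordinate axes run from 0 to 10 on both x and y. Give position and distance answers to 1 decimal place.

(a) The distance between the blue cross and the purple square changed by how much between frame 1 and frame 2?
-3.6

Distance in frame 1: 6.9. Distance in frame 2: 3.3.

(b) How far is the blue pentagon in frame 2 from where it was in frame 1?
1.3

The blue pentagon moved from (3.7, 8.2) to (3.0, 7.1), a distance of √(0.7² + 1.1²) ≈ 1.3.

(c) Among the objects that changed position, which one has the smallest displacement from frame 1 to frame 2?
the purple square

(moved 0.8)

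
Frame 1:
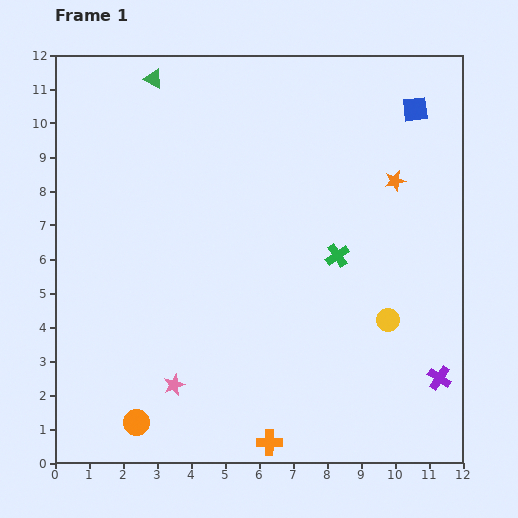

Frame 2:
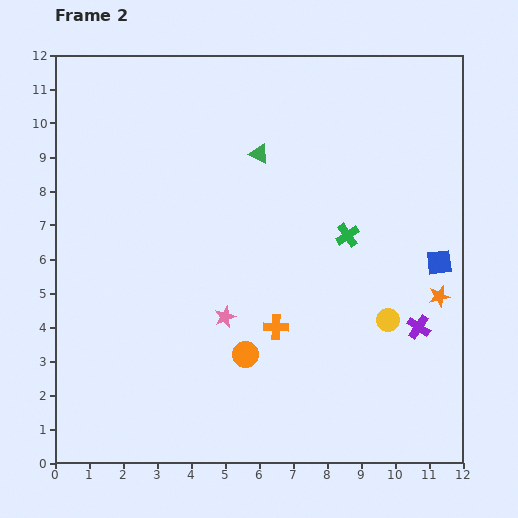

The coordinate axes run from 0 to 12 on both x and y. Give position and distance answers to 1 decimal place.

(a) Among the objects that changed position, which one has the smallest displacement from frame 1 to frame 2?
the green cross

(moved 0.7)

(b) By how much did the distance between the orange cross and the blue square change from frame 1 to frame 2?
-5.5

Distance in frame 1: 10.7. Distance in frame 2: 5.2.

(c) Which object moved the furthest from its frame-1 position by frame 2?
the blue square

(moved 4.6; next 3.8)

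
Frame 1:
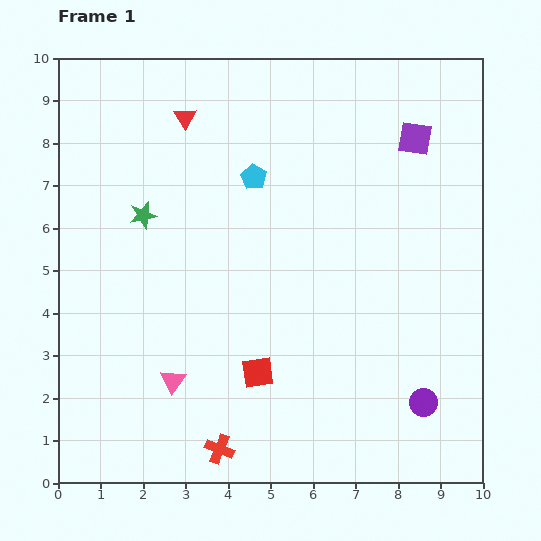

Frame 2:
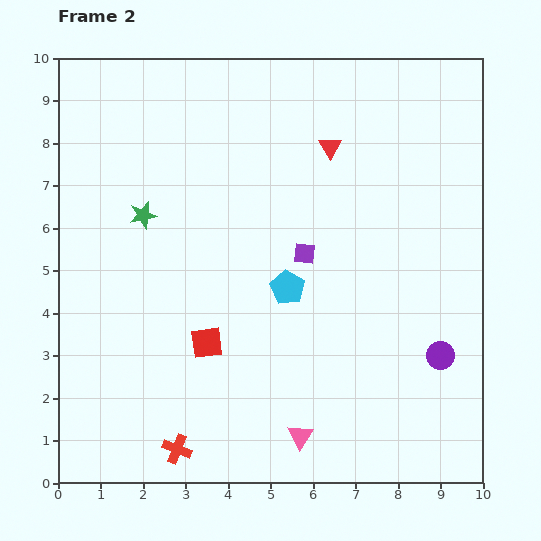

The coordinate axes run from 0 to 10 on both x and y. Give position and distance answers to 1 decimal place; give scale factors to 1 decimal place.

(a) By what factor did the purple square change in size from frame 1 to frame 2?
0.6×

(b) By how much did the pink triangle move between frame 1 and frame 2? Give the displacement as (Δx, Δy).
(3.0, -1.3)

The pink triangle was at (2.7, 2.4) in frame 1 and (5.7, 1.1) in frame 2.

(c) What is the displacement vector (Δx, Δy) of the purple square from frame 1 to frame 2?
(-2.6, -2.7)

The purple square was at (8.4, 8.1) in frame 1 and (5.8, 5.4) in frame 2.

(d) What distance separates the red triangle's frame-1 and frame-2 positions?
3.5

The red triangle moved from (3.0, 8.6) to (6.4, 7.9), a distance of √(3.4² + 0.7²) ≈ 3.5.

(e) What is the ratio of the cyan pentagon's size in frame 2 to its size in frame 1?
1.3×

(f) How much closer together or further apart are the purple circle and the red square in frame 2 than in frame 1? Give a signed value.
+1.5

Distance in frame 1: 4.0. Distance in frame 2: 5.5.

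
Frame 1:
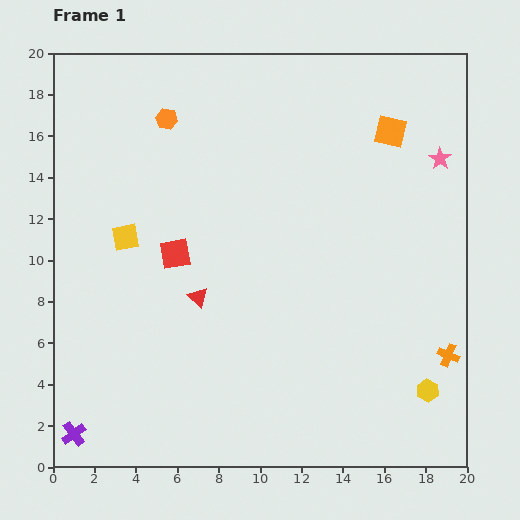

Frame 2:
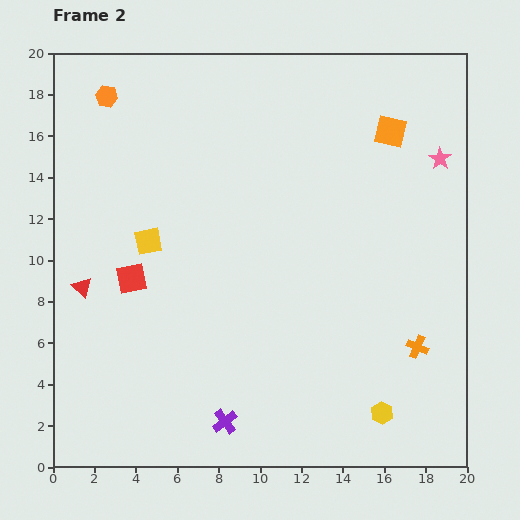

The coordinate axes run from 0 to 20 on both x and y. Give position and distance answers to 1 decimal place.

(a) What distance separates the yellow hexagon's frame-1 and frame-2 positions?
2.5

The yellow hexagon moved from (18.1, 3.7) to (15.9, 2.6), a distance of √(2.2² + 1.1²) ≈ 2.5.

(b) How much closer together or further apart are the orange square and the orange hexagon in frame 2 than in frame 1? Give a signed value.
+3.0

Distance in frame 1: 10.8. Distance in frame 2: 13.8.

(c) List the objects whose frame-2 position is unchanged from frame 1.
the orange square, the pink star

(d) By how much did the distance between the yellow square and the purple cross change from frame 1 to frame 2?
-0.3

Distance in frame 1: 9.8. Distance in frame 2: 9.5.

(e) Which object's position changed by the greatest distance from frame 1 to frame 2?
the purple cross

(moved 7.3; next 5.6)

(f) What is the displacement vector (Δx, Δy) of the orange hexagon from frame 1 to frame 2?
(-2.9, 1.1)

The orange hexagon was at (5.5, 16.8) in frame 1 and (2.6, 17.9) in frame 2.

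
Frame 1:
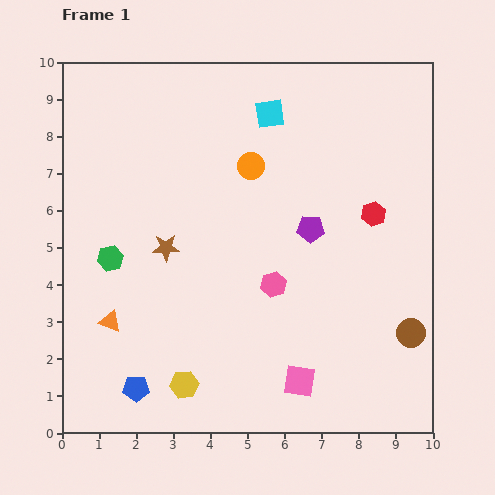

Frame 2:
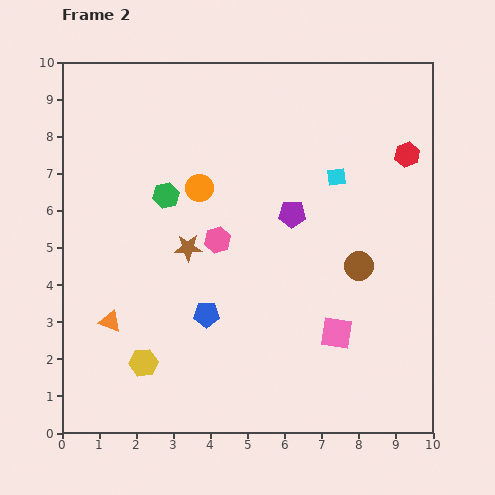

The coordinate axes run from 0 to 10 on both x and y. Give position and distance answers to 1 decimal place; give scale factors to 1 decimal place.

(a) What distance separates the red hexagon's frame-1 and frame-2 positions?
1.8

The red hexagon moved from (8.4, 5.9) to (9.3, 7.5), a distance of √(0.9² + 1.6²) ≈ 1.8.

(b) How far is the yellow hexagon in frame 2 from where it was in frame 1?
1.3

The yellow hexagon moved from (3.3, 1.3) to (2.2, 1.9), a distance of √(1.1² + 0.6²) ≈ 1.3.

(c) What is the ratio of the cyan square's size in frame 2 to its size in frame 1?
0.6×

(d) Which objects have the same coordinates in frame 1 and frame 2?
the orange triangle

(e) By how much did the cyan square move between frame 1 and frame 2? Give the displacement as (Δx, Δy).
(1.8, -1.7)

The cyan square was at (5.6, 8.6) in frame 1 and (7.4, 6.9) in frame 2.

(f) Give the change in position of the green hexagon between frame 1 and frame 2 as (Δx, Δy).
(1.5, 1.7)

The green hexagon was at (1.3, 4.7) in frame 1 and (2.8, 6.4) in frame 2.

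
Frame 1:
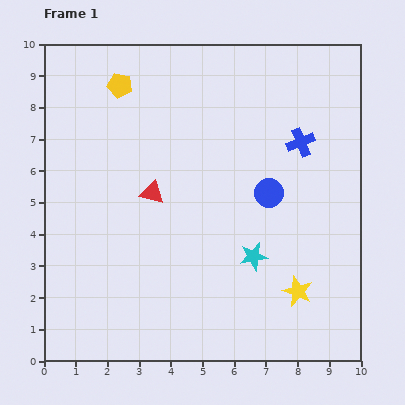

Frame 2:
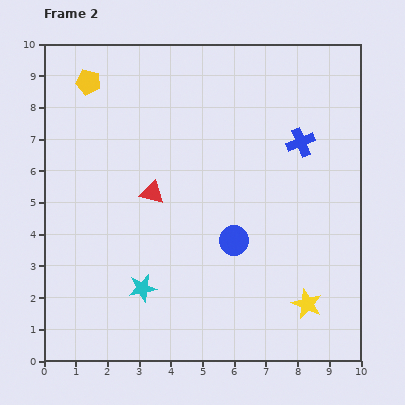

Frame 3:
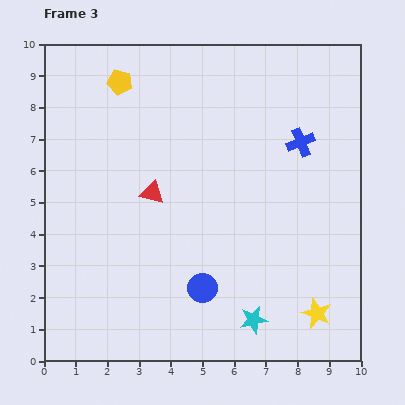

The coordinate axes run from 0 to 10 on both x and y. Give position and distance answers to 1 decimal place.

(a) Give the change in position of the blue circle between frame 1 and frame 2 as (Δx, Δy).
(-1.1, -1.5)

The blue circle was at (7.1, 5.3) in frame 1 and (6.0, 3.8) in frame 2.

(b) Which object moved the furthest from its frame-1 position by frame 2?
the cyan star

(moved 3.6; next 1.9)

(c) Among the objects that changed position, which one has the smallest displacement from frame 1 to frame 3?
the yellow pentagon

(moved 0.1)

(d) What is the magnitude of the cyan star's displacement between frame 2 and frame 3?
3.6

The cyan star moved from (3.1, 2.3) to (6.6, 1.3), a distance of √(3.5² + 1.0²) ≈ 3.6.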